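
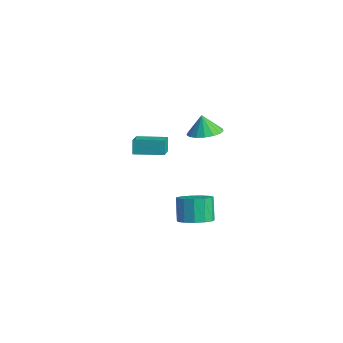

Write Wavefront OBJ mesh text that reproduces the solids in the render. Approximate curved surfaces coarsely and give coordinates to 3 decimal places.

v -1.564 -2.287 0.532
v -1.845 -2.094 1.31
v -2.381 -1.549 0.054
v -2.662 -1.357 0.833
v -0.558 -1.123 0.607
v -0.839 -0.931 1.386
v -1.375 -0.386 0.13
v -1.656 -0.193 0.908
v 0.529 -0.054 -3.963
v 1.353 -0.059 -3.553
v 0.754 0.289 -2.347
v -0.069 0.294 -2.757
v 1.28 0.423 -3.728
v 0.682 0.772 -2.523
v 0.969 0.754 -3.978
v 0.371 1.102 -2.773
v 0.518 0.828 -4.223
v -0.08 1.177 -3.018
v 0.071 0.622 -4.386
v -0.527 0.971 -3.18
v -0.231 0.201 -4.414
v -0.829 0.55 -3.208
v -0.291 -0.301 -4.298
v -0.889 0.048 -3.093
v -0.091 -0.724 -4.077
v -0.689 -0.375 -2.871
v 0.306 -0.935 -3.819
v -0.292 -0.586 -2.613
v 0.774 -0.867 -3.606
v 0.176 -0.518 -2.401
v 1.164 -0.54 -3.507
v 0.566 -0.191 -2.302
v 0.997 0.131 2.614
v 1.69 -0.363 2.838
v 0.683 0.149 3.626
v 1.832 0.032 2.875
v 1.782 0.449 2.853
v 1.553 0.794 2.776
v 1.197 0.987 2.661
v 0.794 0.984 2.536
v 0.439 0.786 2.429
v 0.211 0.437 2.364
v 0.163 0.019 2.357
v 0.307 -0.374 2.408
v 0.608 -0.651 2.506
v 0.999 -0.748 2.629
v 1.39 -0.645 2.749
f 2 4 1
f 5 2 1
f 1 4 3
f 3 5 1
f 2 8 4
f 6 2 5
f 6 8 2
f 4 8 3
f 7 5 3
f 3 8 7
f 7 6 5
f 8 6 7
f 10 9 13
f 10 13 11
f 11 13 14
f 11 14 12
f 13 9 15
f 13 15 14
f 14 15 16
f 14 16 12
f 15 9 17
f 15 17 16
f 16 17 18
f 16 18 12
f 17 9 19
f 17 19 18
f 18 19 20
f 18 20 12
f 19 9 21
f 19 21 20
f 20 21 22
f 20 22 12
f 21 9 23
f 21 23 22
f 22 23 24
f 22 24 12
f 23 9 25
f 23 25 24
f 24 25 26
f 24 26 12
f 25 9 27
f 25 27 26
f 26 27 28
f 26 28 12
f 27 9 29
f 27 29 28
f 28 29 30
f 28 30 12
f 29 9 31
f 29 31 30
f 30 31 32
f 30 32 12
f 31 9 10
f 31 10 32
f 32 10 11
f 32 11 12
f 34 33 36
f 34 36 35
f 36 33 37
f 36 37 35
f 37 33 38
f 37 38 35
f 38 33 39
f 38 39 35
f 39 33 40
f 39 40 35
f 40 33 41
f 40 41 35
f 41 33 42
f 41 42 35
f 42 33 43
f 42 43 35
f 43 33 44
f 43 44 35
f 44 33 45
f 44 45 35
f 45 33 46
f 45 46 35
f 46 33 47
f 46 47 35
f 47 33 34
f 47 34 35



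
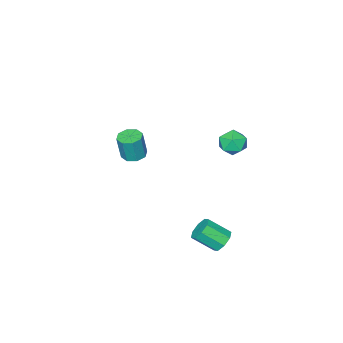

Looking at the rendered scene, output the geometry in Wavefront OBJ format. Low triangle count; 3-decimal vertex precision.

v 3.154 3.899 -3.706
v 3.626 3.77 -4.247
v 4.379 2.872 -3.375
v 3.906 3.001 -2.834
v 3.778 4.204 -3.93
v 4.53 3.306 -3.058
v 3.564 4.46 -3.482
v 4.316 3.562 -2.61
v 3.11 4.387 -3.165
v 3.862 3.489 -2.293
v 2.681 4.028 -3.165
v 3.434 3.13 -2.293
v 2.53 3.594 -3.482
v 3.282 2.696 -2.61
v 2.744 3.338 -3.93
v 3.496 2.44 -3.058
v 3.198 3.411 -4.247
v 3.95 2.513 -3.375
v 2.115 4.405 3.989
v 2.918 4.217 4.152
v 2.102 3.483 2.988
v 2.905 3.295 3.151
v 2.305 3.088 3.703
v 2.313 3.659 4.321
v 2.707 4.041 2.819
v 2.715 4.612 3.437
v 3.284 3.992 3.429
v 3.036 3.403 3.975
v 1.984 4.297 3.165
v 1.736 3.708 3.711
v 2.932 -3.166 -1.044
v 3.604 -2.963 -1.15
v 3.86 -3.01 0.378
v 3.188 -3.214 0.484
v 3.268 -2.542 -1.081
v 3.523 -2.589 0.447
v 2.735 -2.487 -0.99
v 2.99 -2.534 0.538
v 2.318 -2.83 -0.931
v 2.573 -2.877 0.597
v 2.26 -3.37 -0.938
v 2.516 -3.417 0.59
v 2.597 -3.791 -1.007
v 2.852 -3.838 0.521
v 3.13 -3.846 -1.098
v 3.385 -3.893 0.43
v 3.547 -3.503 -1.157
v 3.802 -3.55 0.371
f 2 1 5
f 2 5 3
f 3 5 6
f 3 6 4
f 5 1 7
f 5 7 6
f 6 7 8
f 6 8 4
f 7 1 9
f 7 9 8
f 8 9 10
f 8 10 4
f 9 1 11
f 9 11 10
f 10 11 12
f 10 12 4
f 11 1 13
f 11 13 12
f 12 13 14
f 12 14 4
f 13 1 15
f 13 15 14
f 14 15 16
f 14 16 4
f 15 1 17
f 15 17 16
f 16 17 18
f 16 18 4
f 17 1 2
f 17 2 18
f 18 2 3
f 18 3 4
f 19 30 24
f 19 24 20
f 19 20 26
f 19 26 29
f 19 29 30
f 20 24 28
f 24 30 23
f 30 29 21
f 29 26 25
f 26 20 27
f 22 28 23
f 22 23 21
f 22 21 25
f 22 25 27
f 22 27 28
f 23 28 24
f 21 23 30
f 25 21 29
f 27 25 26
f 28 27 20
f 32 31 35
f 32 35 33
f 33 35 36
f 33 36 34
f 35 31 37
f 35 37 36
f 36 37 38
f 36 38 34
f 37 31 39
f 37 39 38
f 38 39 40
f 38 40 34
f 39 31 41
f 39 41 40
f 40 41 42
f 40 42 34
f 41 31 43
f 41 43 42
f 42 43 44
f 42 44 34
f 43 31 45
f 43 45 44
f 44 45 46
f 44 46 34
f 45 31 47
f 45 47 46
f 46 47 48
f 46 48 34
f 47 31 32
f 47 32 48
f 48 32 33
f 48 33 34



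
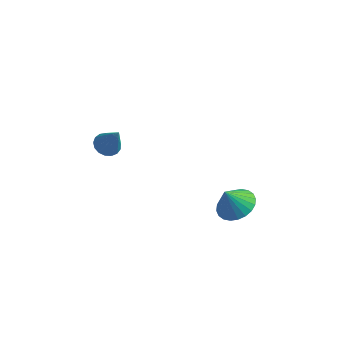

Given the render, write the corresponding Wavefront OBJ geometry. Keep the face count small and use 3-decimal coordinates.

v 2.212 -0.493 -2.246
v 2.903 -0.181 -1.885
v 1.828 -0.767 -1.274
v 2.708 0.083 -1.888
v 2.437 0.258 -1.946
v 2.132 0.319 -2.049
v 1.839 0.257 -2.182
v 1.603 0.08 -2.325
v 1.46 -0.184 -2.456
v 1.431 -0.495 -2.555
v 1.521 -0.806 -2.607
v 1.716 -1.069 -2.604
v 1.987 -1.245 -2.546
v 2.292 -1.306 -2.443
v 2.585 -1.244 -2.31
v 2.821 -1.067 -2.167
v 2.964 -0.803 -2.036
v 2.993 -0.492 -1.937
v -2.978 -0.953 0.118
v -2.563 -0.587 -0.021
v -2.362 -1.187 1.342
v -2.749 -0.431 0.103
v -2.988 -0.394 0.23
v -3.224 -0.485 0.332
v -3.404 -0.683 0.384
v -3.486 -0.943 0.376
v -3.452 -1.205 0.308
v -3.309 -1.41 0.197
v -3.091 -1.509 0.068
v -2.846 -1.481 -0.05
v -2.632 -1.332 -0.129
v -2.497 -1.096 -0.152
v -2.472 -0.828 -0.113
f 2 1 4
f 2 4 3
f 4 1 5
f 4 5 3
f 5 1 6
f 5 6 3
f 6 1 7
f 6 7 3
f 7 1 8
f 7 8 3
f 8 1 9
f 8 9 3
f 9 1 10
f 9 10 3
f 10 1 11
f 10 11 3
f 11 1 12
f 11 12 3
f 12 1 13
f 12 13 3
f 13 1 14
f 13 14 3
f 14 1 15
f 14 15 3
f 15 1 16
f 15 16 3
f 16 1 17
f 16 17 3
f 17 1 18
f 17 18 3
f 18 1 2
f 18 2 3
f 20 19 22
f 20 22 21
f 22 19 23
f 22 23 21
f 23 19 24
f 23 24 21
f 24 19 25
f 24 25 21
f 25 19 26
f 25 26 21
f 26 19 27
f 26 27 21
f 27 19 28
f 27 28 21
f 28 19 29
f 28 29 21
f 29 19 30
f 29 30 21
f 30 19 31
f 30 31 21
f 31 19 32
f 31 32 21
f 32 19 33
f 32 33 21
f 33 19 20
f 33 20 21



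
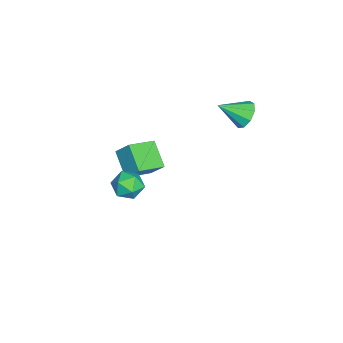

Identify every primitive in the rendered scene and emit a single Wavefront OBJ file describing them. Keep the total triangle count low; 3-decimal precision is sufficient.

v -3.656 -3.67 -2.645
v -3.334 -2.832 -1.61
v -2.383 -2.859 -3.698
v -2.061 -2.021 -2.662
v -2.399 -4.879 -2.058
v -2.077 -4.041 -1.022
v -1.126 -4.068 -3.11
v -0.804 -3.23 -2.075
v 3.458 -2.04 0.851
v 3.907 -2.565 0.159
v 2.993 -3.375 1.561
v 3.442 -3.9 0.869
v 3.97 -3.384 1.511
v 4.257 -2.559 1.072
v 2.643 -3.381 0.648
v 2.93 -2.556 0.209
v 3.403 -3.393 0.033
v 4.223 -3.395 0.566
v 2.677 -2.545 1.154
v 3.497 -2.547 1.687
v -3.974 2.198 0.979
v -3.05 2.276 0.695
v -3.546 0.702 1.961
v -3.144 2.617 1.256
v -3.627 2.762 1.687
v -4.272 2.644 1.787
v -4.778 2.316 1.508
v -4.907 1.933 0.982
v -4.6 1.674 0.454
v -4 1.66 0.172
v -3.387 1.898 0.267
f 2 4 1
f 5 2 1
f 1 4 3
f 3 5 1
f 2 8 4
f 6 2 5
f 6 8 2
f 4 8 3
f 7 5 3
f 3 8 7
f 7 6 5
f 8 6 7
f 9 20 14
f 9 14 10
f 9 10 16
f 9 16 19
f 9 19 20
f 10 14 18
f 14 20 13
f 20 19 11
f 19 16 15
f 16 10 17
f 12 18 13
f 12 13 11
f 12 11 15
f 12 15 17
f 12 17 18
f 13 18 14
f 11 13 20
f 15 11 19
f 17 15 16
f 18 17 10
f 22 21 24
f 22 24 23
f 24 21 25
f 24 25 23
f 25 21 26
f 25 26 23
f 26 21 27
f 26 27 23
f 27 21 28
f 27 28 23
f 28 21 29
f 28 29 23
f 29 21 30
f 29 30 23
f 30 21 31
f 30 31 23
f 31 21 22
f 31 22 23



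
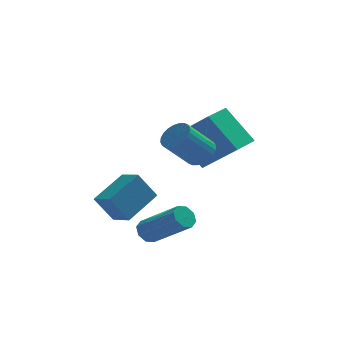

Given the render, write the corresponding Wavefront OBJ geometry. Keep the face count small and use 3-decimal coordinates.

v 0.673 4.142 0.218
v 1.987 3.247 1.576
v 1.494 5.337 0.211
v 2.809 4.443 1.568
v 1.771 3.377 -1.348
v 3.086 2.483 0.009
v 2.593 4.573 -1.356
v 3.907 3.678 0.002
v -0.619 0.279 -3.393
v -0.245 0.722 -3.421
v 1.132 -0.355 -2.136
v 0.759 -0.799 -2.107
v -0.53 0.761 -3.083
v 0.847 -0.316 -1.798
v -0.867 0.518 -2.926
v 0.51 -0.56 -1.641
v -1.058 0.134 -3.043
v 0.319 -0.943 -1.757
v -0.992 -0.165 -3.364
v 0.385 -1.242 -2.079
v -0.707 -0.204 -3.702
v 0.67 -1.281 -2.417
v -0.37 0.04 -3.859
v 1.007 -1.038 -2.574
v -0.179 0.423 -3.743
v 1.198 -0.654 -2.457
v -1.344 -0.084 -2.576
v -2.09 -0.141 -1.404
v -1.927 0.736 -2.908
v -2.673 0.679 -1.736
v -0.187 1.061 -1.784
v -0.933 1.004 -0.612
v -0.77 1.881 -2.116
v -1.516 1.824 -0.944
v 1.458 0.208 0.835
v 1.961 0.323 1.322
v 0.925 -0.192 2.513
v 0.422 -0.308 2.025
v 1.833 0.568 1.317
v 0.797 0.053 2.508
v 1.648 0.759 1.239
v 0.612 0.244 2.43
v 1.434 0.866 1.099
v 0.399 0.351 2.29
v 1.224 0.873 0.919
v 0.188 0.357 2.109
v 1.049 0.778 0.726
v 0.013 0.263 1.916
v 0.937 0.596 0.55
v -0.099 0.081 1.74
v 0.904 0.356 0.417
v -0.132 -0.159 1.607
v 0.955 0.092 0.347
v -0.081 -0.423 1.538
v 1.083 -0.153 0.352
v 0.047 -0.668 1.543
v 1.268 -0.344 0.43
v 0.232 -0.859 1.621
v 1.481 -0.451 0.57
v 0.446 -0.966 1.761
v 1.692 -0.457 0.751
v 0.656 -0.973 1.941
v 1.867 -0.363 0.944
v 0.831 -0.878 2.134
v 1.979 -0.181 1.12
v 0.943 -0.696 2.31
v 2.012 0.059 1.253
v 0.976 -0.456 2.443
f 2 4 1
f 5 2 1
f 1 4 3
f 3 5 1
f 2 8 4
f 6 2 5
f 6 8 2
f 4 8 3
f 7 5 3
f 3 8 7
f 7 6 5
f 8 6 7
f 10 9 13
f 10 13 11
f 11 13 14
f 11 14 12
f 13 9 15
f 13 15 14
f 14 15 16
f 14 16 12
f 15 9 17
f 15 17 16
f 16 17 18
f 16 18 12
f 17 9 19
f 17 19 18
f 18 19 20
f 18 20 12
f 19 9 21
f 19 21 20
f 20 21 22
f 20 22 12
f 21 9 23
f 21 23 22
f 22 23 24
f 22 24 12
f 23 9 25
f 23 25 24
f 24 25 26
f 24 26 12
f 25 9 10
f 25 10 26
f 26 10 11
f 26 11 12
f 28 30 27
f 31 28 27
f 27 30 29
f 29 31 27
f 28 34 30
f 32 28 31
f 32 34 28
f 30 34 29
f 33 31 29
f 29 34 33
f 33 32 31
f 34 32 33
f 36 35 39
f 36 39 37
f 37 39 40
f 37 40 38
f 39 35 41
f 39 41 40
f 40 41 42
f 40 42 38
f 41 35 43
f 41 43 42
f 42 43 44
f 42 44 38
f 43 35 45
f 43 45 44
f 44 45 46
f 44 46 38
f 45 35 47
f 45 47 46
f 46 47 48
f 46 48 38
f 47 35 49
f 47 49 48
f 48 49 50
f 48 50 38
f 49 35 51
f 49 51 50
f 50 51 52
f 50 52 38
f 51 35 53
f 51 53 52
f 52 53 54
f 52 54 38
f 53 35 55
f 53 55 54
f 54 55 56
f 54 56 38
f 55 35 57
f 55 57 56
f 56 57 58
f 56 58 38
f 57 35 59
f 57 59 58
f 58 59 60
f 58 60 38
f 59 35 61
f 59 61 60
f 60 61 62
f 60 62 38
f 61 35 63
f 61 63 62
f 62 63 64
f 62 64 38
f 63 35 65
f 63 65 64
f 64 65 66
f 64 66 38
f 65 35 67
f 65 67 66
f 66 67 68
f 66 68 38
f 67 35 36
f 67 36 68
f 68 36 37
f 68 37 38



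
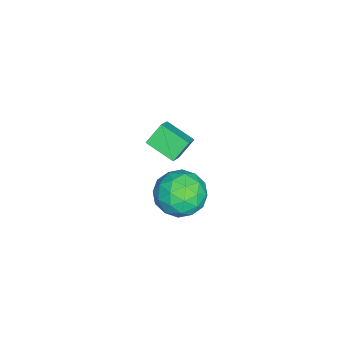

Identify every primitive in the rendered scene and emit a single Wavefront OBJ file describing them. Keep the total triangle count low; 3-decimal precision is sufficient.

v 2.288 3.802 0.309
v 2.659 4.401 -0.699
v 3.321 2.199 -0.261
v 3.692 2.798 -1.269
v 4.105 3.142 -0.163
v 3.466 4.133 0.19
v 2.514 2.467 -1.15
v 1.875 3.458 -0.797
v 2.799 3.576 -1.601
v 3.783 3.993 -0.991
v 2.197 2.607 0.031
v 3.181 3.024 0.641
v 2.383 4.242 -0.145
v 3.597 2.358 -0.815
v 3.84 2.56 -0.165
v 4.058 2.912 -0.758
v 2.857 4.085 0.378
v 3.076 4.436 -0.215
v 3.925 3.697 0.1
v 2.904 2.164 -0.745
v 3.123 2.515 -1.338
v 1.922 3.688 -0.202
v 2.14 4.04 -0.795
v 2.055 2.903 -1.06
v 2.683 4.109 -1.268
v 3.291 3.167 -1.603
v 2.598 2.973 -1.533
v 2.222 3.555 -1.325
v 3.261 4.354 -0.909
v 3.869 3.412 -1.244
v 4.111 3.614 -0.594
v 3.736 4.197 -0.387
v 3.344 3.869 -1.439
v 2.111 3.188 0.284
v 2.719 2.246 -0.051
v 2.244 2.403 -0.573
v 1.869 2.986 -0.366
v 2.689 3.433 0.643
v 3.297 2.491 0.308
v 3.758 3.045 0.365
v 3.382 3.627 0.573
v 2.636 2.731 0.479
v -3.196 1.276 -2.198
v -2.309 1.218 -1.533
v -2.692 2.658 -2.748
v -1.805 2.599 -2.083
v -2.575 0.701 -3.077
v -1.688 0.642 -2.412
v -2.071 2.082 -3.627
v -1.184 2.024 -2.962
f 1 38 17
f 38 12 41
f 17 41 6
f 38 41 17
f 1 17 13
f 17 6 18
f 13 18 2
f 17 18 13
f 1 13 22
f 13 2 23
f 22 23 8
f 13 23 22
f 1 22 34
f 22 8 37
f 34 37 11
f 22 37 34
f 1 34 38
f 34 11 42
f 38 42 12
f 34 42 38
f 2 18 29
f 18 6 32
f 29 32 10
f 18 32 29
f 6 41 19
f 41 12 40
f 19 40 5
f 41 40 19
f 12 42 39
f 42 11 35
f 39 35 3
f 42 35 39
f 11 37 36
f 37 8 24
f 36 24 7
f 37 24 36
f 8 23 28
f 23 2 25
f 28 25 9
f 23 25 28
f 4 30 16
f 30 10 31
f 16 31 5
f 30 31 16
f 4 16 14
f 16 5 15
f 14 15 3
f 16 15 14
f 4 14 21
f 14 3 20
f 21 20 7
f 14 20 21
f 4 21 26
f 21 7 27
f 26 27 9
f 21 27 26
f 4 26 30
f 26 9 33
f 30 33 10
f 26 33 30
f 5 31 19
f 31 10 32
f 19 32 6
f 31 32 19
f 3 15 39
f 15 5 40
f 39 40 12
f 15 40 39
f 7 20 36
f 20 3 35
f 36 35 11
f 20 35 36
f 9 27 28
f 27 7 24
f 28 24 8
f 27 24 28
f 10 33 29
f 33 9 25
f 29 25 2
f 33 25 29
f 44 46 43
f 47 44 43
f 43 46 45
f 45 47 43
f 44 50 46
f 48 44 47
f 48 50 44
f 46 50 45
f 49 47 45
f 45 50 49
f 49 48 47
f 50 48 49



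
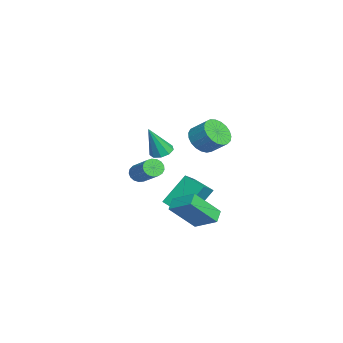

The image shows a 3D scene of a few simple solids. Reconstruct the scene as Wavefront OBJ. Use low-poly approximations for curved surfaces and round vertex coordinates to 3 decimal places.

v 1.658 3.623 -3.042
v 2.243 2.358 -1.567
v 2.308 4.749 -2.334
v 2.892 3.484 -0.859
v 2.348 3.476 -3.441
v 2.932 2.211 -1.966
v 2.997 4.602 -2.733
v 3.582 3.337 -1.258
v -3.033 3.506 0.274
v -2.228 3.516 -0.211
v -1.762 4.364 0.58
v -2.567 4.354 1.066
v -2.435 3.796 -0.39
v -1.968 4.644 0.401
v -2.745 4.026 -0.453
v -2.278 4.874 0.338
v -3.104 4.166 -0.391
v -2.638 5.014 0.4
v -3.452 4.192 -0.214
v -2.985 5.04 0.577
v -3.727 4.099 0.048
v -3.26 4.947 0.839
v -3.882 3.903 0.349
v -3.415 4.751 1.14
v -3.89 3.639 0.637
v -3.424 4.487 1.428
v -3.75 3.352 0.862
v -3.284 4.2 1.653
v -3.487 3.092 0.986
v -3.02 3.94 1.777
v -3.144 2.903 0.987
v -2.678 3.751 1.778
v -2.783 2.818 0.864
v -2.317 3.666 1.655
v -2.465 2.853 0.64
v -1.998 3.701 1.431
v -2.245 3 0.352
v -1.779 3.848 1.143
v -2.161 3.235 0.051
v -1.695 4.083 0.842
v -1.502 1.558 -3.628
v -2.163 2.697 -1.979
v -2.237 2.005 -4.231
v -2.897 3.144 -2.583
v -0.583 2.596 -3.977
v -1.243 3.735 -2.329
v -1.317 3.043 -4.581
v -1.978 4.182 -2.932
v -2.826 0.254 -2.191
v -2.599 0.503 -2.687
v -1.106 1.374 -1.566
v -1.334 1.126 -1.069
v -2.785 0.699 -2.591
v -1.293 1.571 -1.47
v -2.981 0.794 -2.403
v -1.489 1.665 -1.282
v -3.142 0.764 -2.167
v -1.649 1.635 -1.046
v -3.23 0.618 -1.936
v -1.737 1.489 -0.815
v -3.226 0.389 -1.763
v -1.733 1.26 -0.642
v -3.13 0.129 -1.689
v -1.637 1 -0.567
v -2.965 -0.103 -1.729
v -1.472 0.768 -0.608
v -2.768 -0.252 -1.875
v -1.275 0.619 -0.754
v -2.584 -0.286 -2.093
v -1.092 0.585 -0.972
v -2.456 -0.195 -2.334
v -0.964 0.676 -1.213
v -2.413 -0.002 -2.542
v -0.92 0.869 -1.421
v -2.464 0.25 -2.669
v -0.972 1.121 -1.548
v 3.392 1.914 2.243
v 3.878 2.313 2.268
v 3.808 1.306 3.897
v 3.525 2.502 2.426
v 3.109 2.415 2.499
v 2.826 2.094 2.452
v 2.807 1.688 2.307
v 3.063 1.388 2.133
v 3.472 1.334 2.01
v 3.844 1.551 1.996
v 4.005 1.938 2.098
f 2 4 1
f 5 2 1
f 1 4 3
f 3 5 1
f 2 8 4
f 6 2 5
f 6 8 2
f 4 8 3
f 7 5 3
f 3 8 7
f 7 6 5
f 8 6 7
f 10 9 13
f 10 13 11
f 11 13 14
f 11 14 12
f 13 9 15
f 13 15 14
f 14 15 16
f 14 16 12
f 15 9 17
f 15 17 16
f 16 17 18
f 16 18 12
f 17 9 19
f 17 19 18
f 18 19 20
f 18 20 12
f 19 9 21
f 19 21 20
f 20 21 22
f 20 22 12
f 21 9 23
f 21 23 22
f 22 23 24
f 22 24 12
f 23 9 25
f 23 25 24
f 24 25 26
f 24 26 12
f 25 9 27
f 25 27 26
f 26 27 28
f 26 28 12
f 27 9 29
f 27 29 28
f 28 29 30
f 28 30 12
f 29 9 31
f 29 31 30
f 30 31 32
f 30 32 12
f 31 9 33
f 31 33 32
f 32 33 34
f 32 34 12
f 33 9 35
f 33 35 34
f 34 35 36
f 34 36 12
f 35 9 37
f 35 37 36
f 36 37 38
f 36 38 12
f 37 9 39
f 37 39 38
f 38 39 40
f 38 40 12
f 39 9 10
f 39 10 40
f 40 10 11
f 40 11 12
f 42 44 41
f 45 42 41
f 41 44 43
f 43 45 41
f 42 48 44
f 46 42 45
f 46 48 42
f 44 48 43
f 47 45 43
f 43 48 47
f 47 46 45
f 48 46 47
f 50 49 53
f 50 53 51
f 51 53 54
f 51 54 52
f 53 49 55
f 53 55 54
f 54 55 56
f 54 56 52
f 55 49 57
f 55 57 56
f 56 57 58
f 56 58 52
f 57 49 59
f 57 59 58
f 58 59 60
f 58 60 52
f 59 49 61
f 59 61 60
f 60 61 62
f 60 62 52
f 61 49 63
f 61 63 62
f 62 63 64
f 62 64 52
f 63 49 65
f 63 65 64
f 64 65 66
f 64 66 52
f 65 49 67
f 65 67 66
f 66 67 68
f 66 68 52
f 67 49 69
f 67 69 68
f 68 69 70
f 68 70 52
f 69 49 71
f 69 71 70
f 70 71 72
f 70 72 52
f 71 49 73
f 71 73 72
f 72 73 74
f 72 74 52
f 73 49 75
f 73 75 74
f 74 75 76
f 74 76 52
f 75 49 50
f 75 50 76
f 76 50 51
f 76 51 52
f 78 77 80
f 78 80 79
f 80 77 81
f 80 81 79
f 81 77 82
f 81 82 79
f 82 77 83
f 82 83 79
f 83 77 84
f 83 84 79
f 84 77 85
f 84 85 79
f 85 77 86
f 85 86 79
f 86 77 87
f 86 87 79
f 87 77 78
f 87 78 79



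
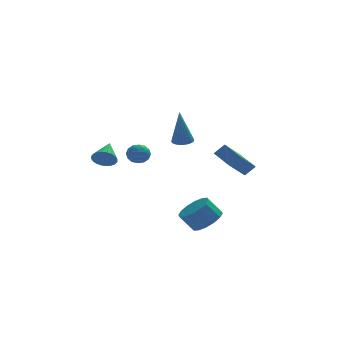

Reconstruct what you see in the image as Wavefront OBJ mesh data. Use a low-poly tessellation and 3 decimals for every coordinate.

v 1.089 1.259 -3.348
v 1.846 1.537 -2.808
v 1.128 1.638 -1.852
v 0.371 1.361 -2.392
v 1.657 1.962 -2.995
v 0.939 2.064 -2.04
v 1.316 2.2 -3.277
v 0.597 2.301 -2.321
v 0.914 2.185 -3.578
v 0.195 2.287 -2.622
v 0.559 1.923 -3.817
v -0.159 2.024 -2.861
v 0.346 1.482 -3.93
v -0.372 1.584 -2.974
v 0.332 0.982 -3.888
v -0.386 1.083 -2.932
v 0.521 0.556 -3.7
v -0.197 0.658 -2.745
v 0.863 0.319 -3.419
v 0.144 0.42 -2.463
v 1.265 0.333 -3.118
v 0.546 0.435 -2.162
v 1.619 0.596 -2.879
v 0.901 0.697 -1.923
v 1.832 1.036 -2.766
v 1.114 1.138 -1.81
v -0.221 1.181 2.398
v 0.183 0.766 2.376
v -0.439 0.859 4.482
v 0.31 0.949 2.418
v 0.356 1.167 2.456
v 0.314 1.387 2.486
v 0.191 1.577 2.502
v 0.005 1.705 2.503
v -0.216 1.755 2.487
v -0.437 1.716 2.458
v -0.625 1.597 2.42
v -0.752 1.414 2.378
v -0.798 1.196 2.34
v -0.756 0.975 2.31
v -0.633 0.786 2.294
v -0.446 0.658 2.293
v -0.226 0.608 2.309
v -0.005 0.647 2.338
v 3.295 2.675 -0.755
v 2.231 1.402 0.45
v 2.672 3.706 -0.215
v 1.608 2.433 0.989
v 3.872 2.727 -0.189
v 2.808 1.454 1.015
v 3.249 3.758 0.35
v 2.185 2.485 1.555
v -4.073 2.439 0.899
v -3.537 2.093 1.163
v -3.647 3.621 1.581
v -3.431 2.187 0.934
v -3.424 2.32 0.699
v -3.515 2.47 0.495
v -3.691 2.616 0.353
v -3.925 2.734 0.294
v -4.182 2.808 0.327
v -4.422 2.825 0.447
v -4.609 2.784 0.636
v -4.715 2.69 0.865
v -4.723 2.558 1.099
v -4.632 2.407 1.303
v -4.456 2.262 1.446
v -4.221 2.143 1.505
v -3.965 2.069 1.472
v -3.724 2.052 1.352
v -2.529 3.536 0.66
v -2.148 3.631 1.206
v -2.312 2.469 0.694
v -1.931 2.564 1.24
v -2.598 2.642 1.278
v -2.733 3.301 1.257
v -1.727 2.799 0.643
v -1.862 3.458 0.622
v -1.653 3.176 1.196
v -2.191 3.078 1.588
v -2.269 3.022 0.312
v -2.807 2.924 0.704
v -2.358 3.677 0.93
v -2.102 2.423 0.97
v -2.495 2.469 0.992
v -2.271 2.525 1.313
v -2.701 3.483 0.959
v -2.477 3.539 1.281
v -2.742 2.958 1.323
v -1.983 2.561 0.619
v -1.759 2.617 0.941
v -2.189 3.575 0.587
v -1.965 3.631 0.908
v -1.718 3.142 0.577
v -1.843 3.465 1.245
v -1.715 2.838 1.265
v -1.595 2.976 0.915
v -1.674 3.364 0.902
v -2.159 3.408 1.476
v -2.031 2.781 1.496
v -2.424 2.827 1.518
v -2.503 3.214 1.505
v -1.868 3.141 1.47
v -2.429 3.319 0.404
v -2.301 2.692 0.424
v -1.957 2.886 0.395
v -2.036 3.273 0.382
v -2.745 3.262 0.635
v -2.617 2.635 0.655
v -2.786 2.736 0.998
v -2.865 3.124 0.985
v -2.592 2.959 0.43
f 2 1 5
f 2 5 3
f 3 5 6
f 3 6 4
f 5 1 7
f 5 7 6
f 6 7 8
f 6 8 4
f 7 1 9
f 7 9 8
f 8 9 10
f 8 10 4
f 9 1 11
f 9 11 10
f 10 11 12
f 10 12 4
f 11 1 13
f 11 13 12
f 12 13 14
f 12 14 4
f 13 1 15
f 13 15 14
f 14 15 16
f 14 16 4
f 15 1 17
f 15 17 16
f 16 17 18
f 16 18 4
f 17 1 19
f 17 19 18
f 18 19 20
f 18 20 4
f 19 1 21
f 19 21 20
f 20 21 22
f 20 22 4
f 21 1 23
f 21 23 22
f 22 23 24
f 22 24 4
f 23 1 25
f 23 25 24
f 24 25 26
f 24 26 4
f 25 1 2
f 25 2 26
f 26 2 3
f 26 3 4
f 28 27 30
f 28 30 29
f 30 27 31
f 30 31 29
f 31 27 32
f 31 32 29
f 32 27 33
f 32 33 29
f 33 27 34
f 33 34 29
f 34 27 35
f 34 35 29
f 35 27 36
f 35 36 29
f 36 27 37
f 36 37 29
f 37 27 38
f 37 38 29
f 38 27 39
f 38 39 29
f 39 27 40
f 39 40 29
f 40 27 41
f 40 41 29
f 41 27 42
f 41 42 29
f 42 27 43
f 42 43 29
f 43 27 44
f 43 44 29
f 44 27 28
f 44 28 29
f 46 48 45
f 49 46 45
f 45 48 47
f 47 49 45
f 46 52 48
f 50 46 49
f 50 52 46
f 48 52 47
f 51 49 47
f 47 52 51
f 51 50 49
f 52 50 51
f 54 53 56
f 54 56 55
f 56 53 57
f 56 57 55
f 57 53 58
f 57 58 55
f 58 53 59
f 58 59 55
f 59 53 60
f 59 60 55
f 60 53 61
f 60 61 55
f 61 53 62
f 61 62 55
f 62 53 63
f 62 63 55
f 63 53 64
f 63 64 55
f 64 53 65
f 64 65 55
f 65 53 66
f 65 66 55
f 66 53 67
f 66 67 55
f 67 53 68
f 67 68 55
f 68 53 69
f 68 69 55
f 69 53 70
f 69 70 55
f 70 53 54
f 70 54 55
f 71 108 87
f 108 82 111
f 87 111 76
f 108 111 87
f 71 87 83
f 87 76 88
f 83 88 72
f 87 88 83
f 71 83 92
f 83 72 93
f 92 93 78
f 83 93 92
f 71 92 104
f 92 78 107
f 104 107 81
f 92 107 104
f 71 104 108
f 104 81 112
f 108 112 82
f 104 112 108
f 72 88 99
f 88 76 102
f 99 102 80
f 88 102 99
f 76 111 89
f 111 82 110
f 89 110 75
f 111 110 89
f 82 112 109
f 112 81 105
f 109 105 73
f 112 105 109
f 81 107 106
f 107 78 94
f 106 94 77
f 107 94 106
f 78 93 98
f 93 72 95
f 98 95 79
f 93 95 98
f 74 100 86
f 100 80 101
f 86 101 75
f 100 101 86
f 74 86 84
f 86 75 85
f 84 85 73
f 86 85 84
f 74 84 91
f 84 73 90
f 91 90 77
f 84 90 91
f 74 91 96
f 91 77 97
f 96 97 79
f 91 97 96
f 74 96 100
f 96 79 103
f 100 103 80
f 96 103 100
f 75 101 89
f 101 80 102
f 89 102 76
f 101 102 89
f 73 85 109
f 85 75 110
f 109 110 82
f 85 110 109
f 77 90 106
f 90 73 105
f 106 105 81
f 90 105 106
f 79 97 98
f 97 77 94
f 98 94 78
f 97 94 98
f 80 103 99
f 103 79 95
f 99 95 72
f 103 95 99



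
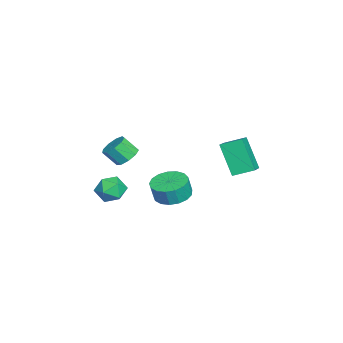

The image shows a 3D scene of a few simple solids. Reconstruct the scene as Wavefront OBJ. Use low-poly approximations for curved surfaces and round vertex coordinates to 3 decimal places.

v 2.761 2.703 3.415
v 3.927 2.575 3.927
v 2.685 3.881 3.882
v 3.852 3.753 4.393
v 3.628 3.467 1.627
v 4.795 3.339 2.138
v 3.553 4.645 2.093
v 4.719 4.517 2.605
v 3.893 0.128 -0.069
v 4.421 -0.757 -0.316
v 4.595 -0.954 0.762
v 4.067 -0.068 1.009
v 4.781 -0.399 -0.309
v 4.955 -0.596 0.77
v 4.937 0.08 -0.247
v 5.111 -0.117 0.832
v 4.854 0.569 -0.144
v 5.028 0.373 0.934
v 4.551 0.958 -0.024
v 4.725 0.761 1.054
v 4.097 1.157 0.085
v 4.271 0.96 1.164
v 3.597 1.12 0.16
v 3.771 0.923 1.238
v 3.164 0.856 0.181
v 3.338 0.659 1.26
v 2.898 0.425 0.146
v 3.072 0.228 1.224
v 2.86 -0.074 0.061
v 3.035 -0.27 1.139
v 3.059 -0.526 -0.054
v 3.233 -0.723 1.024
v 3.449 -0.829 -0.172
v 3.623 -1.025 0.906
v 3.94 -0.912 -0.267
v 4.115 -1.109 0.812
v 1.992 -3.113 -0.816
v 2.759 -2.923 -1.374
v 2.921 -3.837 0.214
v 3.688 -3.647 -0.344
v 3.235 -2.927 0.117
v 2.66 -2.48 -0.521
v 3.02 -4.28 -0.639
v 2.445 -3.833 -1.277
v 3.394 -3.644 -1.265
v 3.527 -2.808 -0.798
v 2.153 -3.952 -0.362
v 2.286 -3.116 0.105
v 1.658 -2.618 1.322
v 2.09 -2.115 1.77
v 2.074 -2.899 2.665
v 1.642 -3.402 2.218
v 1.556 -2.02 1.844
v 1.541 -2.804 2.739
v 1.07 -2.205 1.674
v 1.054 -2.989 2.569
v 0.859 -2.583 1.339
v 0.843 -3.367 2.235
v 1.021 -2.977 0.997
v 1.006 -3.761 1.892
v 1.482 -3.204 0.807
v 1.467 -3.988 1.702
v 2.025 -3.156 0.858
v 2.009 -3.94 1.753
v 2.396 -2.856 1.126
v 2.38 -3.64 2.021
v 2.421 -2.445 1.487
v 2.406 -3.229 2.382
f 2 4 1
f 5 2 1
f 1 4 3
f 3 5 1
f 2 8 4
f 6 2 5
f 6 8 2
f 4 8 3
f 7 5 3
f 3 8 7
f 7 6 5
f 8 6 7
f 10 9 13
f 10 13 11
f 11 13 14
f 11 14 12
f 13 9 15
f 13 15 14
f 14 15 16
f 14 16 12
f 15 9 17
f 15 17 16
f 16 17 18
f 16 18 12
f 17 9 19
f 17 19 18
f 18 19 20
f 18 20 12
f 19 9 21
f 19 21 20
f 20 21 22
f 20 22 12
f 21 9 23
f 21 23 22
f 22 23 24
f 22 24 12
f 23 9 25
f 23 25 24
f 24 25 26
f 24 26 12
f 25 9 27
f 25 27 26
f 26 27 28
f 26 28 12
f 27 9 29
f 27 29 28
f 28 29 30
f 28 30 12
f 29 9 31
f 29 31 30
f 30 31 32
f 30 32 12
f 31 9 33
f 31 33 32
f 32 33 34
f 32 34 12
f 33 9 35
f 33 35 34
f 34 35 36
f 34 36 12
f 35 9 10
f 35 10 36
f 36 10 11
f 36 11 12
f 37 48 42
f 37 42 38
f 37 38 44
f 37 44 47
f 37 47 48
f 38 42 46
f 42 48 41
f 48 47 39
f 47 44 43
f 44 38 45
f 40 46 41
f 40 41 39
f 40 39 43
f 40 43 45
f 40 45 46
f 41 46 42
f 39 41 48
f 43 39 47
f 45 43 44
f 46 45 38
f 50 49 53
f 50 53 51
f 51 53 54
f 51 54 52
f 53 49 55
f 53 55 54
f 54 55 56
f 54 56 52
f 55 49 57
f 55 57 56
f 56 57 58
f 56 58 52
f 57 49 59
f 57 59 58
f 58 59 60
f 58 60 52
f 59 49 61
f 59 61 60
f 60 61 62
f 60 62 52
f 61 49 63
f 61 63 62
f 62 63 64
f 62 64 52
f 63 49 65
f 63 65 64
f 64 65 66
f 64 66 52
f 65 49 67
f 65 67 66
f 66 67 68
f 66 68 52
f 67 49 50
f 67 50 68
f 68 50 51
f 68 51 52



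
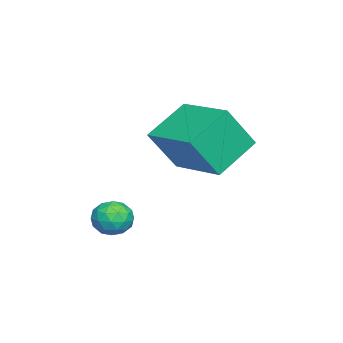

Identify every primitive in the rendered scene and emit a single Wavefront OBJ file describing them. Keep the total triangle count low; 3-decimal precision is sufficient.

v -4.223 -1.8 -1.936
v -5.475 -1.008 -1.022
v -2.953 -0.159 -1.619
v -4.204 0.633 -0.705
v -3.636 -2.533 -0.495
v -4.887 -1.741 0.419
v -2.365 -0.892 -0.178
v -3.617 -0.1 0.736
v -2.678 -2.746 -3.916
v -2.049 -3.01 -3.789
v -3.151 -3.63 -3.411
v -2.522 -3.894 -3.284
v -2.731 -3.321 -2.953
v -2.439 -2.775 -3.265
v -2.761 -3.865 -3.935
v -2.469 -3.319 -4.247
v -2.1 -3.702 -3.801
v -2.082 -3.365 -3.194
v -3.118 -3.275 -4.006
v -3.1 -2.938 -3.399
v -2.322 -2.8 -3.897
v -2.878 -3.84 -3.303
v -3.001 -3.503 -3.109
v -2.631 -3.658 -3.034
v -2.551 -2.662 -3.589
v -2.181 -2.817 -3.514
v -2.582 -3 -3.023
v -3.019 -3.823 -3.686
v -2.649 -3.978 -3.611
v -2.569 -2.982 -4.166
v -2.199 -3.137 -4.091
v -2.618 -3.64 -4.177
v -1.982 -3.362 -3.829
v -2.26 -3.882 -3.532
v -2.401 -3.865 -3.915
v -2.229 -3.544 -4.098
v -1.971 -3.164 -3.472
v -2.249 -3.684 -3.176
v -2.372 -3.347 -2.981
v -2.201 -3.026 -3.164
v -2.002 -3.571 -3.479
v -2.951 -2.956 -4.024
v -3.229 -3.476 -3.728
v -2.999 -3.614 -4.036
v -2.828 -3.293 -4.219
v -2.94 -2.758 -3.668
v -3.218 -3.278 -3.371
v -2.971 -3.096 -3.102
v -2.799 -2.775 -3.285
v -3.198 -3.069 -3.721
f 2 4 1
f 5 2 1
f 1 4 3
f 3 5 1
f 2 8 4
f 6 2 5
f 6 8 2
f 4 8 3
f 7 5 3
f 3 8 7
f 7 6 5
f 8 6 7
f 9 46 25
f 46 20 49
f 25 49 14
f 46 49 25
f 9 25 21
f 25 14 26
f 21 26 10
f 25 26 21
f 9 21 30
f 21 10 31
f 30 31 16
f 21 31 30
f 9 30 42
f 30 16 45
f 42 45 19
f 30 45 42
f 9 42 46
f 42 19 50
f 46 50 20
f 42 50 46
f 10 26 37
f 26 14 40
f 37 40 18
f 26 40 37
f 14 49 27
f 49 20 48
f 27 48 13
f 49 48 27
f 20 50 47
f 50 19 43
f 47 43 11
f 50 43 47
f 19 45 44
f 45 16 32
f 44 32 15
f 45 32 44
f 16 31 36
f 31 10 33
f 36 33 17
f 31 33 36
f 12 38 24
f 38 18 39
f 24 39 13
f 38 39 24
f 12 24 22
f 24 13 23
f 22 23 11
f 24 23 22
f 12 22 29
f 22 11 28
f 29 28 15
f 22 28 29
f 12 29 34
f 29 15 35
f 34 35 17
f 29 35 34
f 12 34 38
f 34 17 41
f 38 41 18
f 34 41 38
f 13 39 27
f 39 18 40
f 27 40 14
f 39 40 27
f 11 23 47
f 23 13 48
f 47 48 20
f 23 48 47
f 15 28 44
f 28 11 43
f 44 43 19
f 28 43 44
f 17 35 36
f 35 15 32
f 36 32 16
f 35 32 36
f 18 41 37
f 41 17 33
f 37 33 10
f 41 33 37



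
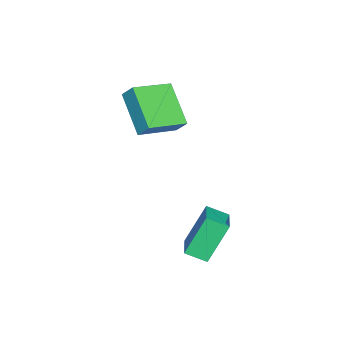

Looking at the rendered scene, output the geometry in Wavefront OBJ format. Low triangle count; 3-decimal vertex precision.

v -5.176 -3.322 0.84
v -5.04 -2.83 1.532
v -3.538 -2.337 -0.186
v -3.401 -1.845 0.506
v -3.879 -4.715 1.574
v -3.742 -4.223 2.266
v -2.24 -3.73 0.548
v -2.104 -3.238 1.24
v -0.955 -0.614 -2.572
v 0.192 -0.429 -2.111
v -0.942 0.359 -2.993
v 0.205 0.544 -2.532
v -0.125 -1.384 -4.328
v 1.022 -1.199 -3.867
v -0.112 -0.411 -4.749
v 1.035 -0.226 -4.288
f 2 4 1
f 5 2 1
f 1 4 3
f 3 5 1
f 2 8 4
f 6 2 5
f 6 8 2
f 4 8 3
f 7 5 3
f 3 8 7
f 7 6 5
f 8 6 7
f 10 12 9
f 13 10 9
f 9 12 11
f 11 13 9
f 10 16 12
f 14 10 13
f 14 16 10
f 12 16 11
f 15 13 11
f 11 16 15
f 15 14 13
f 16 14 15



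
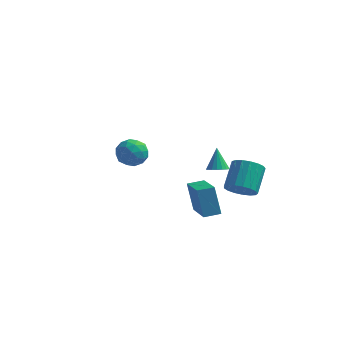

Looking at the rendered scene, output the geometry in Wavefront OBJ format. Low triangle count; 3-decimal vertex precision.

v 2.517 0.15 1.181
v 2.845 0.559 1.054
v 2.283 0.67 2.259
v 2.632 0.634 0.972
v 2.397 0.614 0.931
v 2.184 0.501 0.94
v 2.038 0.319 0.996
v 1.987 0.103 1.089
v 2.04 -0.103 1.2
v 2.188 -0.259 1.307
v 2.401 -0.334 1.389
v 2.637 -0.314 1.43
v 2.849 -0.201 1.422
v 2.995 -0.019 1.365
v 3.047 0.197 1.273
v 2.993 0.403 1.162
v 1.598 -0.526 -1.313
v 1.15 -0.177 0.118
v 2.267 -0.062 -1.217
v 1.819 0.287 0.215
v 2.681 -2.247 -0.555
v 2.233 -1.898 0.877
v 3.35 -1.783 -0.458
v 2.902 -1.434 0.973
v 3.33 1.059 -0.578
v 3.955 1.4 -0.964
v 3.936 2.583 0.053
v 3.31 2.241 0.438
v 3.644 1.548 -1.142
v 3.625 2.731 -0.125
v 3.261 1.584 -1.191
v 3.242 2.767 -0.174
v 2.894 1.5 -1.1
v 2.875 2.682 -0.083
v 2.626 1.314 -0.889
v 2.607 2.497 0.128
v 2.52 1.07 -0.607
v 2.501 2.253 0.41
v 2.599 0.823 -0.319
v 2.58 2.006 0.698
v 2.846 0.631 -0.09
v 2.827 1.813 0.927
v 3.203 0.536 0.027
v 3.184 1.719 1.044
v 3.589 0.561 0.005
v 3.57 1.744 1.022
v 3.916 0.7 -0.15
v 3.897 1.883 0.867
v 4.109 0.921 -0.404
v 4.089 2.104 0.613
v 4.122 1.174 -0.698
v 4.103 2.357 0.319
v -2.76 3.668 -1.085
v -2.081 3.328 -0.677
v -3.619 3.012 -0.203
v -2.94 2.672 0.205
v -3.097 3.518 0.26
v -2.566 3.923 -0.285
v -3.134 2.417 -0.595
v -2.603 2.822 -1.14
v -2.312 2.555 -0.374
v -2.289 3.235 0.154
v -3.411 3.105 -1.034
v -3.388 3.785 -0.506
v -2.345 3.556 -0.959
v -3.355 2.784 0.079
v -3.447 3.282 0.111
v -3.048 3.082 0.351
v -2.63 3.906 -0.728
v -2.231 3.706 -0.488
v -2.828 3.817 0.063
v -3.469 2.634 -0.392
v -3.07 2.434 -0.152
v -2.652 3.258 -1.231
v -2.253 3.058 -0.991
v -2.872 2.523 -0.943
v -2.082 2.901 -0.541
v -2.586 2.516 -0.022
v -2.701 2.365 -0.492
v -2.389 2.604 -0.813
v -2.068 3.301 -0.23
v -2.573 2.916 0.289
v -2.665 3.413 0.321
v -2.353 3.651 0
v -2.204 2.847 -0.052
v -3.127 3.424 -1.169
v -3.632 3.039 -0.65
v -3.347 2.689 -0.88
v -3.035 2.927 -1.201
v -3.114 3.824 -0.858
v -3.618 3.439 -0.339
v -3.311 3.736 -0.067
v -2.999 3.975 -0.388
v -3.496 3.493 -0.828
f 2 1 4
f 2 4 3
f 4 1 5
f 4 5 3
f 5 1 6
f 5 6 3
f 6 1 7
f 6 7 3
f 7 1 8
f 7 8 3
f 8 1 9
f 8 9 3
f 9 1 10
f 9 10 3
f 10 1 11
f 10 11 3
f 11 1 12
f 11 12 3
f 12 1 13
f 12 13 3
f 13 1 14
f 13 14 3
f 14 1 15
f 14 15 3
f 15 1 16
f 15 16 3
f 16 1 2
f 16 2 3
f 18 20 17
f 21 18 17
f 17 20 19
f 19 21 17
f 18 24 20
f 22 18 21
f 22 24 18
f 20 24 19
f 23 21 19
f 19 24 23
f 23 22 21
f 24 22 23
f 26 25 29
f 26 29 27
f 27 29 30
f 27 30 28
f 29 25 31
f 29 31 30
f 30 31 32
f 30 32 28
f 31 25 33
f 31 33 32
f 32 33 34
f 32 34 28
f 33 25 35
f 33 35 34
f 34 35 36
f 34 36 28
f 35 25 37
f 35 37 36
f 36 37 38
f 36 38 28
f 37 25 39
f 37 39 38
f 38 39 40
f 38 40 28
f 39 25 41
f 39 41 40
f 40 41 42
f 40 42 28
f 41 25 43
f 41 43 42
f 42 43 44
f 42 44 28
f 43 25 45
f 43 45 44
f 44 45 46
f 44 46 28
f 45 25 47
f 45 47 46
f 46 47 48
f 46 48 28
f 47 25 49
f 47 49 48
f 48 49 50
f 48 50 28
f 49 25 51
f 49 51 50
f 50 51 52
f 50 52 28
f 51 25 26
f 51 26 52
f 52 26 27
f 52 27 28
f 53 90 69
f 90 64 93
f 69 93 58
f 90 93 69
f 53 69 65
f 69 58 70
f 65 70 54
f 69 70 65
f 53 65 74
f 65 54 75
f 74 75 60
f 65 75 74
f 53 74 86
f 74 60 89
f 86 89 63
f 74 89 86
f 53 86 90
f 86 63 94
f 90 94 64
f 86 94 90
f 54 70 81
f 70 58 84
f 81 84 62
f 70 84 81
f 58 93 71
f 93 64 92
f 71 92 57
f 93 92 71
f 64 94 91
f 94 63 87
f 91 87 55
f 94 87 91
f 63 89 88
f 89 60 76
f 88 76 59
f 89 76 88
f 60 75 80
f 75 54 77
f 80 77 61
f 75 77 80
f 56 82 68
f 82 62 83
f 68 83 57
f 82 83 68
f 56 68 66
f 68 57 67
f 66 67 55
f 68 67 66
f 56 66 73
f 66 55 72
f 73 72 59
f 66 72 73
f 56 73 78
f 73 59 79
f 78 79 61
f 73 79 78
f 56 78 82
f 78 61 85
f 82 85 62
f 78 85 82
f 57 83 71
f 83 62 84
f 71 84 58
f 83 84 71
f 55 67 91
f 67 57 92
f 91 92 64
f 67 92 91
f 59 72 88
f 72 55 87
f 88 87 63
f 72 87 88
f 61 79 80
f 79 59 76
f 80 76 60
f 79 76 80
f 62 85 81
f 85 61 77
f 81 77 54
f 85 77 81



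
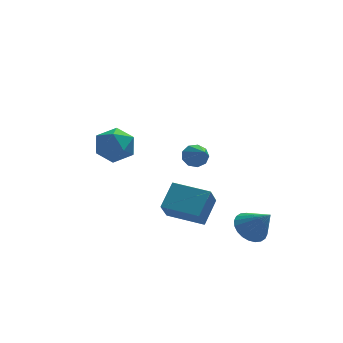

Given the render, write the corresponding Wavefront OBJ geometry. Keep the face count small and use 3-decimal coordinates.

v -0.747 -0.195 -4.338
v -1.16 -1.014 -3.152
v -0.013 0.843 -3.366
v -0.426 0.024 -2.179
v 0.926 -1.244 -4.481
v 0.513 -2.063 -3.294
v 1.66 -0.206 -3.508
v 1.247 -1.025 -2.322
v 2.765 -3.196 -3.561
v 3.387 -3.575 -4.154
v 3.535 -3.904 -2.299
v 3.55 -3.256 -4.074
v 3.593 -2.928 -3.916
v 3.509 -2.64 -3.704
v 3.313 -2.437 -3.47
v 3.033 -2.35 -3.25
v 2.712 -2.391 -3.077
v 2.399 -2.555 -2.978
v 2.142 -2.816 -2.968
v 1.979 -3.135 -3.048
v 1.937 -3.464 -3.206
v 2.02 -3.751 -3.418
v 2.216 -3.954 -3.652
v 2.496 -4.041 -3.872
v 2.817 -4 -4.045
v 3.13 -3.836 -4.144
v -3.754 -1.555 2.062
v -3.293 -1.849 2.973
v -3.647 -3.171 1.487
v -3.186 -3.465 2.398
v -4.209 -3.18 2.388
v -4.275 -2.182 2.744
v -2.665 -2.838 1.716
v -2.731 -1.84 2.072
v -2.62 -2.642 2.759
v -3.574 -2.853 3.174
v -3.366 -2.167 1.286
v -4.32 -2.378 1.701
v 1.056 2.27 -1.803
v 1.635 2.544 -1.52
v 1.244 0.59 -0.557
v 1.25 2.685 -1.273
v 0.774 2.631 -1.273
v 0.43 2.409 -1.521
v 0.379 2.122 -1.901
v 0.645 1.904 -2.235
v 1.103 1.858 -2.366
v 1.539 2.005 -2.234
v 1.749 2.276 -1.9
f 2 4 1
f 5 2 1
f 1 4 3
f 3 5 1
f 2 8 4
f 6 2 5
f 6 8 2
f 4 8 3
f 7 5 3
f 3 8 7
f 7 6 5
f 8 6 7
f 10 9 12
f 10 12 11
f 12 9 13
f 12 13 11
f 13 9 14
f 13 14 11
f 14 9 15
f 14 15 11
f 15 9 16
f 15 16 11
f 16 9 17
f 16 17 11
f 17 9 18
f 17 18 11
f 18 9 19
f 18 19 11
f 19 9 20
f 19 20 11
f 20 9 21
f 20 21 11
f 21 9 22
f 21 22 11
f 22 9 23
f 22 23 11
f 23 9 24
f 23 24 11
f 24 9 25
f 24 25 11
f 25 9 26
f 25 26 11
f 26 9 10
f 26 10 11
f 27 38 32
f 27 32 28
f 27 28 34
f 27 34 37
f 27 37 38
f 28 32 36
f 32 38 31
f 38 37 29
f 37 34 33
f 34 28 35
f 30 36 31
f 30 31 29
f 30 29 33
f 30 33 35
f 30 35 36
f 31 36 32
f 29 31 38
f 33 29 37
f 35 33 34
f 36 35 28
f 40 39 42
f 40 42 41
f 42 39 43
f 42 43 41
f 43 39 44
f 43 44 41
f 44 39 45
f 44 45 41
f 45 39 46
f 45 46 41
f 46 39 47
f 46 47 41
f 47 39 48
f 47 48 41
f 48 39 49
f 48 49 41
f 49 39 40
f 49 40 41



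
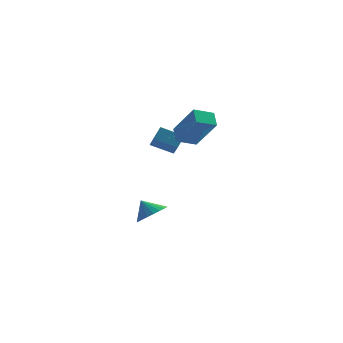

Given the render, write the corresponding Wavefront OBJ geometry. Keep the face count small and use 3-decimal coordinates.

v 2.546 -2.12 2.251
v 1.361 -1.916 2.77
v 2.37 -1.014 1.412
v 1.184 -0.809 1.931
v 2.896 -1.611 2.849
v 1.71 -1.406 3.368
v 2.719 -0.504 2.01
v 1.534 -0.3 2.529
v 1.298 -1.094 -2.802
v 1.911 -1.448 -2.215
v 0.722 -0.726 -1.978
v 2.051 -1.097 -2.274
v 2.061 -0.746 -2.425
v 1.939 -0.454 -2.641
v 1.705 -0.274 -2.884
v 1.402 -0.235 -3.114
v 1.08 -0.345 -3.289
v 0.796 -0.584 -3.38
v 0.599 -0.912 -3.372
v 0.522 -1.271 -3.264
v 0.58 -1.6 -3.077
v 0.761 -1.841 -2.842
v 1.036 -1.953 -2.6
v 1.356 -1.917 -2.393
v 1.665 -1.738 -2.257
v 3.424 -3.182 4.382
v 3.313 -2.369 4.899
v 2.461 -2.27 2.741
v 2.35 -1.457 3.258
v 4.43 -2.803 4.002
v 4.319 -1.99 4.519
v 3.467 -1.891 2.361
v 3.356 -1.078 2.878
f 2 4 1
f 5 2 1
f 1 4 3
f 3 5 1
f 2 8 4
f 6 2 5
f 6 8 2
f 4 8 3
f 7 5 3
f 3 8 7
f 7 6 5
f 8 6 7
f 10 9 12
f 10 12 11
f 12 9 13
f 12 13 11
f 13 9 14
f 13 14 11
f 14 9 15
f 14 15 11
f 15 9 16
f 15 16 11
f 16 9 17
f 16 17 11
f 17 9 18
f 17 18 11
f 18 9 19
f 18 19 11
f 19 9 20
f 19 20 11
f 20 9 21
f 20 21 11
f 21 9 22
f 21 22 11
f 22 9 23
f 22 23 11
f 23 9 24
f 23 24 11
f 24 9 25
f 24 25 11
f 25 9 10
f 25 10 11
f 27 29 26
f 30 27 26
f 26 29 28
f 28 30 26
f 27 33 29
f 31 27 30
f 31 33 27
f 29 33 28
f 32 30 28
f 28 33 32
f 32 31 30
f 33 31 32



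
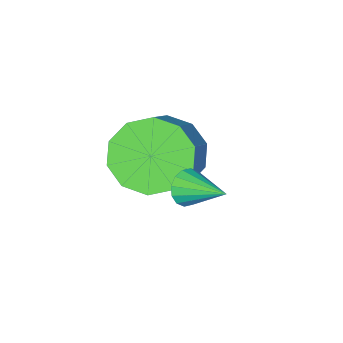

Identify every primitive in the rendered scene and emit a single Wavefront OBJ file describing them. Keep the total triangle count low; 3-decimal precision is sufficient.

v -2.508 0.119 2.601
v -2.001 0.599 1.764
v -0.985 1.301 2.781
v -1.492 0.821 3.619
v -2.493 1.009 1.972
v -1.477 1.711 2.99
v -2.991 1.079 2.421
v -1.975 1.781 3.438
v -3.304 0.783 2.938
v -2.288 1.485 3.956
v -3.313 0.233 3.327
v -2.297 0.935 4.344
v -3.015 -0.361 3.439
v -1.999 0.341 4.456
v -2.523 -0.771 3.23
v -1.507 -0.069 4.248
v -2.025 -0.841 2.782
v -1.009 -0.139 3.799
v -1.712 -0.545 2.264
v -0.696 0.157 3.282
v -1.703 0.005 1.876
v -0.687 0.707 2.893
v -1.645 1.956 3.147
v -1.358 2.169 2.756
v -1.795 3.124 3.673
v -1.617 2.176 2.666
v -1.883 2.124 2.705
v -2.086 2.028 2.862
v -2.171 1.911 3.096
v -2.114 1.807 3.343
v -1.932 1.743 3.538
v -1.673 1.736 3.628
v -1.407 1.787 3.589
v -1.204 1.884 3.432
v -1.119 2 3.198
v -1.176 2.105 2.951
f 2 1 5
f 2 5 3
f 3 5 6
f 3 6 4
f 5 1 7
f 5 7 6
f 6 7 8
f 6 8 4
f 7 1 9
f 7 9 8
f 8 9 10
f 8 10 4
f 9 1 11
f 9 11 10
f 10 11 12
f 10 12 4
f 11 1 13
f 11 13 12
f 12 13 14
f 12 14 4
f 13 1 15
f 13 15 14
f 14 15 16
f 14 16 4
f 15 1 17
f 15 17 16
f 16 17 18
f 16 18 4
f 17 1 19
f 17 19 18
f 18 19 20
f 18 20 4
f 19 1 21
f 19 21 20
f 20 21 22
f 20 22 4
f 21 1 2
f 21 2 22
f 22 2 3
f 22 3 4
f 24 23 26
f 24 26 25
f 26 23 27
f 26 27 25
f 27 23 28
f 27 28 25
f 28 23 29
f 28 29 25
f 29 23 30
f 29 30 25
f 30 23 31
f 30 31 25
f 31 23 32
f 31 32 25
f 32 23 33
f 32 33 25
f 33 23 34
f 33 34 25
f 34 23 35
f 34 35 25
f 35 23 36
f 35 36 25
f 36 23 24
f 36 24 25



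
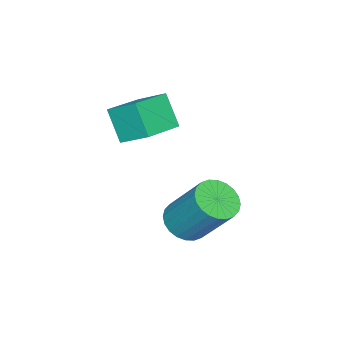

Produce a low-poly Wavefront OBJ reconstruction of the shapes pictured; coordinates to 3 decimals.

v 2.206 0.746 -1.206
v 1.794 0.021 -0.044
v 2.267 1.855 -0.492
v 1.855 1.13 0.67
v 3.765 0.43 -0.85
v 3.353 -0.295 0.312
v 3.826 1.539 -0.136
v 3.414 0.814 1.026
v 3.696 2.856 -4.039
v 4.54 2.691 -4.018
v 4.747 3.979 -2.259
v 3.904 4.144 -2.281
v 4.532 2.962 -4.215
v 4.739 4.25 -2.457
v 4.396 3.217 -4.386
v 4.603 4.505 -2.628
v 4.153 3.417 -4.504
v 4.36 4.705 -2.746
v 3.842 3.531 -4.551
v 4.049 4.82 -2.793
v 3.508 3.543 -4.521
v 3.715 4.832 -2.762
v 3.202 3.45 -4.417
v 3.409 4.739 -2.658
v 2.972 3.267 -4.255
v 3.179 4.555 -2.496
v 2.853 3.021 -4.061
v 3.06 4.309 -2.302
v 2.861 2.75 -3.863
v 3.068 4.038 -2.105
v 2.997 2.495 -3.692
v 3.204 3.783 -1.934
v 3.24 2.295 -3.574
v 3.447 3.583 -1.816
v 3.551 2.18 -3.527
v 3.758 3.469 -1.769
v 3.885 2.168 -3.558
v 4.092 3.457 -1.799
v 4.191 2.261 -3.662
v 4.398 3.55 -1.903
v 4.421 2.445 -3.824
v 4.628 3.733 -2.065
f 2 4 1
f 5 2 1
f 1 4 3
f 3 5 1
f 2 8 4
f 6 2 5
f 6 8 2
f 4 8 3
f 7 5 3
f 3 8 7
f 7 6 5
f 8 6 7
f 10 9 13
f 10 13 11
f 11 13 14
f 11 14 12
f 13 9 15
f 13 15 14
f 14 15 16
f 14 16 12
f 15 9 17
f 15 17 16
f 16 17 18
f 16 18 12
f 17 9 19
f 17 19 18
f 18 19 20
f 18 20 12
f 19 9 21
f 19 21 20
f 20 21 22
f 20 22 12
f 21 9 23
f 21 23 22
f 22 23 24
f 22 24 12
f 23 9 25
f 23 25 24
f 24 25 26
f 24 26 12
f 25 9 27
f 25 27 26
f 26 27 28
f 26 28 12
f 27 9 29
f 27 29 28
f 28 29 30
f 28 30 12
f 29 9 31
f 29 31 30
f 30 31 32
f 30 32 12
f 31 9 33
f 31 33 32
f 32 33 34
f 32 34 12
f 33 9 35
f 33 35 34
f 34 35 36
f 34 36 12
f 35 9 37
f 35 37 36
f 36 37 38
f 36 38 12
f 37 9 39
f 37 39 38
f 38 39 40
f 38 40 12
f 39 9 41
f 39 41 40
f 40 41 42
f 40 42 12
f 41 9 10
f 41 10 42
f 42 10 11
f 42 11 12



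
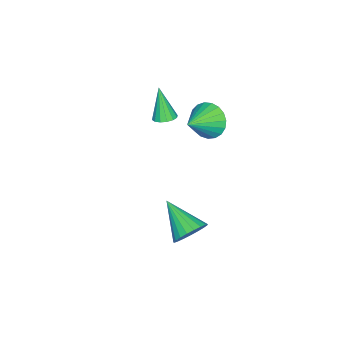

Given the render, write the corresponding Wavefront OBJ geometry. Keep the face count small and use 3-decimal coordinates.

v -2.403 0.619 -0.782
v -1.988 0.815 -1.533
v -1.157 0.301 -0.178
v -1.99 1.137 -1.361
v -2.063 1.37 -1.088
v -2.194 1.473 -0.763
v -2.362 1.429 -0.441
v -2.537 1.244 -0.177
v -2.688 0.951 -0.019
v -2.79 0.6 0.008
v -2.825 0.253 -0.102
v -2.787 -0.031 -0.33
v -2.683 -0.203 -0.635
v -2.53 -0.232 -0.966
v -2.355 -0.115 -1.266
v -2.188 0.129 -1.481
v -2.059 0.458 -1.576
v 2.605 2.264 -3.015
v 3.003 1.771 -3.451
v 1.975 0.936 -2.085
v 3.212 1.836 -3.217
v 3.315 1.975 -2.948
v 3.296 2.164 -2.69
v 3.157 2.371 -2.489
v 2.923 2.559 -2.379
v 2.633 2.697 -2.378
v 2.339 2.759 -2.488
v 2.091 2.736 -2.689
v 1.931 2.632 -2.946
v 1.888 2.464 -3.215
v 1.969 2.261 -3.45
v 2.16 2.059 -3.609
v 2.428 1.893 -3.666
v 2.726 1.791 -3.61
v -2.724 -1.459 -1.651
v -2.397 -1.873 -1.699
v -3.036 -1.881 -0.129
v -2.239 -1.667 -1.61
v -2.211 -1.406 -1.531
v -2.32 -1.158 -1.485
v -2.538 -0.992 -1.483
v -2.806 -0.95 -1.526
v -3.052 -1.044 -1.603
v -3.21 -1.25 -1.692
v -3.238 -1.511 -1.771
v -3.128 -1.759 -1.817
v -2.911 -1.925 -1.819
v -2.643 -1.967 -1.776
f 2 1 4
f 2 4 3
f 4 1 5
f 4 5 3
f 5 1 6
f 5 6 3
f 6 1 7
f 6 7 3
f 7 1 8
f 7 8 3
f 8 1 9
f 8 9 3
f 9 1 10
f 9 10 3
f 10 1 11
f 10 11 3
f 11 1 12
f 11 12 3
f 12 1 13
f 12 13 3
f 13 1 14
f 13 14 3
f 14 1 15
f 14 15 3
f 15 1 16
f 15 16 3
f 16 1 17
f 16 17 3
f 17 1 2
f 17 2 3
f 19 18 21
f 19 21 20
f 21 18 22
f 21 22 20
f 22 18 23
f 22 23 20
f 23 18 24
f 23 24 20
f 24 18 25
f 24 25 20
f 25 18 26
f 25 26 20
f 26 18 27
f 26 27 20
f 27 18 28
f 27 28 20
f 28 18 29
f 28 29 20
f 29 18 30
f 29 30 20
f 30 18 31
f 30 31 20
f 31 18 32
f 31 32 20
f 32 18 33
f 32 33 20
f 33 18 34
f 33 34 20
f 34 18 19
f 34 19 20
f 36 35 38
f 36 38 37
f 38 35 39
f 38 39 37
f 39 35 40
f 39 40 37
f 40 35 41
f 40 41 37
f 41 35 42
f 41 42 37
f 42 35 43
f 42 43 37
f 43 35 44
f 43 44 37
f 44 35 45
f 44 45 37
f 45 35 46
f 45 46 37
f 46 35 47
f 46 47 37
f 47 35 48
f 47 48 37
f 48 35 36
f 48 36 37



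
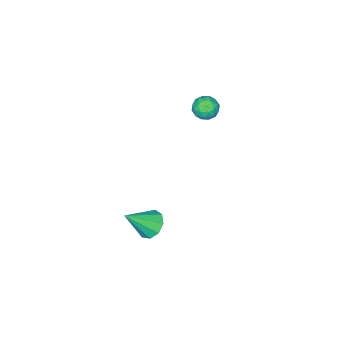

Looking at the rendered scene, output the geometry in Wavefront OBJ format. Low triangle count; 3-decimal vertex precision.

v 3.45 -1.203 0.112
v 3.75 -1.655 -0.376
v 4.49 -1.717 1.228
v 3.981 -1.212 -0.388
v 3.964 -0.765 -0.166
v 3.705 -0.523 0.187
v 3.328 -0.599 0.504
v 3.007 -0.958 0.638
v 2.893 -1.431 0.526
v 3.04 -1.797 0.221
v 3.378 -1.886 -0.136
v -2.58 -2.663 2.879
v -2.277 -2.38 3.382
v -1.763 -3.32 2.758
v -1.46 -3.037 3.261
v -1.995 -3.396 3.363
v -2.499 -2.99 3.437
v -1.541 -2.71 2.703
v -2.045 -2.304 2.777
v -1.635 -2.409 3.273
v -1.915 -2.832 3.681
v -2.125 -2.868 2.459
v -2.405 -3.291 2.867
v -2.5 -2.464 3.141
v -1.54 -3.236 2.999
v -1.854 -3.447 3.059
v -1.676 -3.281 3.354
v -2.631 -2.823 3.174
v -2.453 -2.656 3.469
v -2.287 -3.253 3.458
v -1.587 -3.044 2.671
v -1.409 -2.877 2.966
v -2.364 -2.419 2.786
v -2.186 -2.253 3.081
v -1.753 -2.447 2.682
v -1.945 -2.314 3.372
v -1.465 -2.7 3.301
v -1.512 -2.508 2.973
v -1.808 -2.27 3.017
v -2.11 -2.563 3.612
v -1.63 -2.949 3.541
v -1.944 -3.161 3.601
v -2.24 -2.922 3.645
v -1.732 -2.58 3.548
v -2.41 -2.751 2.599
v -1.93 -3.137 2.528
v -1.8 -2.778 2.495
v -2.096 -2.539 2.539
v -2.575 -3 2.839
v -2.095 -3.386 2.768
v -2.232 -3.43 3.123
v -2.528 -3.192 3.167
v -2.308 -3.12 2.592
f 2 1 4
f 2 4 3
f 4 1 5
f 4 5 3
f 5 1 6
f 5 6 3
f 6 1 7
f 6 7 3
f 7 1 8
f 7 8 3
f 8 1 9
f 8 9 3
f 9 1 10
f 9 10 3
f 10 1 11
f 10 11 3
f 11 1 2
f 11 2 3
f 12 49 28
f 49 23 52
f 28 52 17
f 49 52 28
f 12 28 24
f 28 17 29
f 24 29 13
f 28 29 24
f 12 24 33
f 24 13 34
f 33 34 19
f 24 34 33
f 12 33 45
f 33 19 48
f 45 48 22
f 33 48 45
f 12 45 49
f 45 22 53
f 49 53 23
f 45 53 49
f 13 29 40
f 29 17 43
f 40 43 21
f 29 43 40
f 17 52 30
f 52 23 51
f 30 51 16
f 52 51 30
f 23 53 50
f 53 22 46
f 50 46 14
f 53 46 50
f 22 48 47
f 48 19 35
f 47 35 18
f 48 35 47
f 19 34 39
f 34 13 36
f 39 36 20
f 34 36 39
f 15 41 27
f 41 21 42
f 27 42 16
f 41 42 27
f 15 27 25
f 27 16 26
f 25 26 14
f 27 26 25
f 15 25 32
f 25 14 31
f 32 31 18
f 25 31 32
f 15 32 37
f 32 18 38
f 37 38 20
f 32 38 37
f 15 37 41
f 37 20 44
f 41 44 21
f 37 44 41
f 16 42 30
f 42 21 43
f 30 43 17
f 42 43 30
f 14 26 50
f 26 16 51
f 50 51 23
f 26 51 50
f 18 31 47
f 31 14 46
f 47 46 22
f 31 46 47
f 20 38 39
f 38 18 35
f 39 35 19
f 38 35 39
f 21 44 40
f 44 20 36
f 40 36 13
f 44 36 40



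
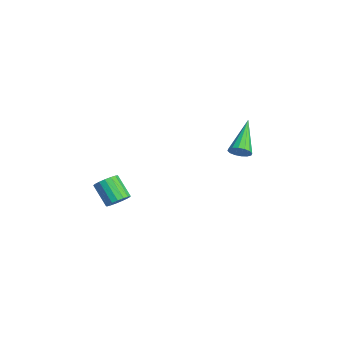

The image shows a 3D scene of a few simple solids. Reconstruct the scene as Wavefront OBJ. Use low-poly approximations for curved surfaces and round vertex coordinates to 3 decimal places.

v -0.13 2.149 0.918
v 0.24 2.454 1.144
v -1.45 2.991 1.942
v 0.157 2.594 0.923
v -0.002 2.615 0.7
v -0.196 2.511 0.536
v -0.372 2.31 0.475
v -0.483 2.066 0.532
v -0.5 1.844 0.692
v -0.418 1.704 0.914
v -0.258 1.683 1.136
v -0.065 1.787 1.3
v 0.111 1.989 1.362
v 0.223 2.233 1.305
v -0.094 -3.179 -0.995
v 0.145 -2.825 -0.618
v -0.687 -3.126 0.192
v -0.926 -3.481 -0.185
v -0.038 -2.669 -0.748
v -0.87 -2.97 0.063
v -0.233 -2.63 -0.934
v -1.065 -2.931 -0.124
v -0.397 -2.717 -1.134
v -1.229 -3.018 -0.324
v -0.491 -2.91 -1.303
v -1.323 -3.211 -0.492
v -0.494 -3.164 -1.401
v -1.326 -3.466 -0.59
v -0.406 -3.422 -1.406
v -1.238 -3.724 -0.596
v -0.246 -3.625 -1.317
v -1.078 -3.926 -0.507
v -0.051 -3.725 -1.154
v -0.883 -4.026 -0.344
v 0.134 -3.7 -0.955
v -0.699 -4.002 -0.145
v 0.267 -3.556 -0.765
v -0.566 -3.858 0.045
v 0.317 -3.326 -0.628
v -0.516 -3.627 0.182
v 0.273 -3.062 -0.575
v -0.559 -3.363 0.235
f 2 1 4
f 2 4 3
f 4 1 5
f 4 5 3
f 5 1 6
f 5 6 3
f 6 1 7
f 6 7 3
f 7 1 8
f 7 8 3
f 8 1 9
f 8 9 3
f 9 1 10
f 9 10 3
f 10 1 11
f 10 11 3
f 11 1 12
f 11 12 3
f 12 1 13
f 12 13 3
f 13 1 14
f 13 14 3
f 14 1 2
f 14 2 3
f 16 15 19
f 16 19 17
f 17 19 20
f 17 20 18
f 19 15 21
f 19 21 20
f 20 21 22
f 20 22 18
f 21 15 23
f 21 23 22
f 22 23 24
f 22 24 18
f 23 15 25
f 23 25 24
f 24 25 26
f 24 26 18
f 25 15 27
f 25 27 26
f 26 27 28
f 26 28 18
f 27 15 29
f 27 29 28
f 28 29 30
f 28 30 18
f 29 15 31
f 29 31 30
f 30 31 32
f 30 32 18
f 31 15 33
f 31 33 32
f 32 33 34
f 32 34 18
f 33 15 35
f 33 35 34
f 34 35 36
f 34 36 18
f 35 15 37
f 35 37 36
f 36 37 38
f 36 38 18
f 37 15 39
f 37 39 38
f 38 39 40
f 38 40 18
f 39 15 41
f 39 41 40
f 40 41 42
f 40 42 18
f 41 15 16
f 41 16 42
f 42 16 17
f 42 17 18



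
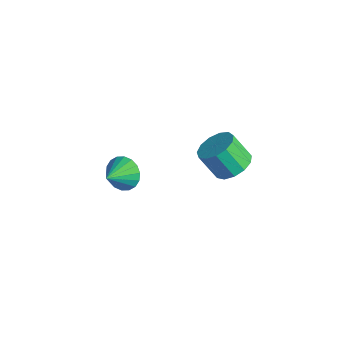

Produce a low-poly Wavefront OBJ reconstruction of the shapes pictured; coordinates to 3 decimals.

v 2.217 4.172 -2.483
v 3.105 4.192 -2.001
v 2.41 3.609 -0.696
v 1.523 3.588 -1.177
v 2.859 4.697 -1.906
v 2.165 4.113 -0.601
v 2.41 5.035 -1.994
v 1.715 4.451 -0.689
v 1.9 5.099 -2.238
v 1.205 4.515 -0.932
v 1.49 4.868 -2.559
v 0.795 4.285 -1.253
v 1.311 4.417 -2.856
v 0.616 3.833 -1.55
v 1.42 3.888 -3.034
v 0.725 3.304 -1.729
v 1.782 3.449 -3.038
v 1.088 2.865 -1.732
v 2.283 3.239 -2.865
v 1.588 2.656 -1.559
v 2.762 3.326 -2.571
v 2.067 2.742 -1.265
v 3.069 3.681 -2.249
v 2.374 3.098 -0.943
v 1.797 -1.454 -0.249
v 2.15 -0.913 0.392
v 2.243 -2.546 0.429
v 1.775 -0.981 0.529
v 1.404 -1.143 0.511
v 1.111 -1.367 0.343
v 0.954 -1.608 0.058
v 0.964 -1.818 -0.288
v 1.139 -1.957 -0.626
v 1.444 -1.995 -0.889
v 1.819 -1.927 -1.026
v 2.19 -1.765 -1.008
v 2.483 -1.541 -0.84
v 2.64 -1.3 -0.555
v 2.63 -1.09 -0.209
v 2.455 -0.951 0.129
f 2 1 5
f 2 5 3
f 3 5 6
f 3 6 4
f 5 1 7
f 5 7 6
f 6 7 8
f 6 8 4
f 7 1 9
f 7 9 8
f 8 9 10
f 8 10 4
f 9 1 11
f 9 11 10
f 10 11 12
f 10 12 4
f 11 1 13
f 11 13 12
f 12 13 14
f 12 14 4
f 13 1 15
f 13 15 14
f 14 15 16
f 14 16 4
f 15 1 17
f 15 17 16
f 16 17 18
f 16 18 4
f 17 1 19
f 17 19 18
f 18 19 20
f 18 20 4
f 19 1 21
f 19 21 20
f 20 21 22
f 20 22 4
f 21 1 23
f 21 23 22
f 22 23 24
f 22 24 4
f 23 1 2
f 23 2 24
f 24 2 3
f 24 3 4
f 26 25 28
f 26 28 27
f 28 25 29
f 28 29 27
f 29 25 30
f 29 30 27
f 30 25 31
f 30 31 27
f 31 25 32
f 31 32 27
f 32 25 33
f 32 33 27
f 33 25 34
f 33 34 27
f 34 25 35
f 34 35 27
f 35 25 36
f 35 36 27
f 36 25 37
f 36 37 27
f 37 25 38
f 37 38 27
f 38 25 39
f 38 39 27
f 39 25 40
f 39 40 27
f 40 25 26
f 40 26 27



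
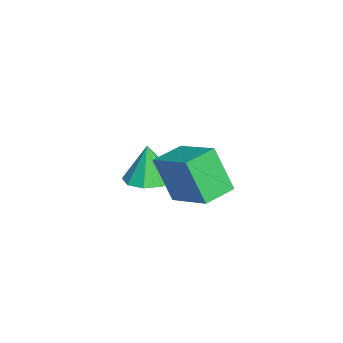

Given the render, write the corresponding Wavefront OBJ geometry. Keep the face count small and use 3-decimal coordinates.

v -0.408 1.785 -2.933
v -0.837 1.01 -1.062
v 1.008 3.126 -2.053
v 0.579 2.352 -0.182
v 0.601 0.828 -3.098
v 0.172 0.054 -1.227
v 2.017 2.17 -2.218
v 1.588 1.395 -0.347
v -3.296 -0.44 -4.619
v -2.55 -1.22 -4.583
v -3.484 -0.54 -2.881
v -2.228 -0.558 -4.51
v -2.407 0.158 -4.488
v -3.001 0.595 -4.527
v -3.734 0.547 -4.609
v -4.262 0.038 -4.695
v -4.338 -0.695 -4.745
v -3.927 -1.309 -4.736
v -3.221 -1.516 -4.672
f 2 4 1
f 5 2 1
f 1 4 3
f 3 5 1
f 2 8 4
f 6 2 5
f 6 8 2
f 4 8 3
f 7 5 3
f 3 8 7
f 7 6 5
f 8 6 7
f 10 9 12
f 10 12 11
f 12 9 13
f 12 13 11
f 13 9 14
f 13 14 11
f 14 9 15
f 14 15 11
f 15 9 16
f 15 16 11
f 16 9 17
f 16 17 11
f 17 9 18
f 17 18 11
f 18 9 19
f 18 19 11
f 19 9 10
f 19 10 11



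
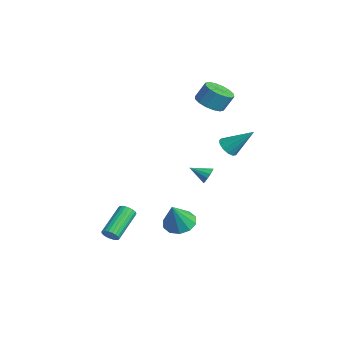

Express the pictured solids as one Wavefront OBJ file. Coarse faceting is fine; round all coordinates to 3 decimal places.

v -0.926 1.795 -1.151
v -0.536 1.732 -0.798
v -1.494 0.985 -0.669
v -0.724 1.933 -0.681
v -0.976 2.09 -0.714
v -1.212 2.153 -0.885
v -1.357 2.103 -1.141
v -1.366 1.955 -1.4
v -1.235 1.756 -1.58
v -1.006 1.569 -1.624
v -0.751 1.454 -1.518
v -0.553 1.447 -1.295
v -0.472 1.551 -1.026
v -2.775 2.64 3.115
v -1.919 2.493 3.062
v -1.769 3.013 4.032
v -2.625 3.16 4.085
v -1.982 2.89 2.859
v -1.832 3.41 3.828
v -2.257 3.22 2.724
v -2.108 3.74 3.694
v -2.671 3.394 2.695
v -2.522 3.914 3.664
v -3.113 3.367 2.777
v -2.964 3.887 3.747
v -3.464 3.144 2.951
v -3.315 3.665 3.92
v -3.631 2.787 3.168
v -3.481 3.307 4.138
v -3.568 2.39 3.372
v -3.418 2.91 4.341
v -3.292 2.06 3.506
v -3.143 2.58 4.476
v -2.878 1.886 3.536
v -2.729 2.406 4.505
v -2.436 1.913 3.453
v -2.287 2.433 4.423
v -2.085 2.135 3.28
v -1.936 2.656 4.249
v 0.204 2.352 1.429
v 0.765 2.354 1.1
v 0.916 3.448 2.651
v 0.566 2.632 0.967
v 0.253 2.82 0.98
v -0.077 2.86 1.136
v -0.316 2.738 1.385
v -0.391 2.494 1.647
v -0.276 2.204 1.84
v -0.009 1.962 1.903
v 0.326 1.843 1.814
v 0.622 1.886 1.604
v 0.786 2.076 1.337
v 2.141 -1.127 -2.192
v 2.968 -0.924 -2.372
v 2.619 -1.733 -0.688
v 2.742 -0.5 -2.13
v 2.286 -0.316 -1.911
v 1.776 -0.442 -1.799
v 1.405 -0.829 -1.838
v 1.315 -1.33 -2.011
v 1.541 -1.753 -2.254
v 1.996 -1.937 -2.473
v 2.507 -1.812 -2.584
v 2.878 -1.425 -2.546
v 0.275 -4.085 -3.513
v 0.511 -3.725 -3.768
v -0.499 -2.395 -2.821
v -0.735 -2.755 -2.567
v 0.347 -3.764 -3.889
v -0.664 -2.433 -2.943
v 0.17 -3.857 -3.946
v -0.84 -2.527 -2.999
v 0.011 -3.991 -3.927
v -0.999 -2.66 -2.981
v -0.102 -4.14 -3.838
v -1.112 -2.81 -2.891
v -0.149 -4.281 -3.692
v -1.159 -2.95 -2.745
v -0.124 -4.387 -3.515
v -1.134 -3.056 -2.568
v -0.029 -4.441 -3.338
v -1.039 -3.111 -2.391
v 0.118 -4.434 -3.191
v -0.892 -3.103 -2.244
v 0.292 -4.366 -3.1
v -0.718 -3.036 -2.153
v 0.464 -4.25 -3.08
v -0.547 -2.919 -2.134
v 0.602 -4.105 -3.136
v -0.408 -2.775 -2.189
v 0.684 -3.957 -3.256
v -0.326 -2.627 -2.31
v 0.696 -3.831 -3.421
v -0.314 -2.501 -2.475
v 0.634 -3.749 -3.602
v -0.376 -2.419 -2.656
f 2 1 4
f 2 4 3
f 4 1 5
f 4 5 3
f 5 1 6
f 5 6 3
f 6 1 7
f 6 7 3
f 7 1 8
f 7 8 3
f 8 1 9
f 8 9 3
f 9 1 10
f 9 10 3
f 10 1 11
f 10 11 3
f 11 1 12
f 11 12 3
f 12 1 13
f 12 13 3
f 13 1 2
f 13 2 3
f 15 14 18
f 15 18 16
f 16 18 19
f 16 19 17
f 18 14 20
f 18 20 19
f 19 20 21
f 19 21 17
f 20 14 22
f 20 22 21
f 21 22 23
f 21 23 17
f 22 14 24
f 22 24 23
f 23 24 25
f 23 25 17
f 24 14 26
f 24 26 25
f 25 26 27
f 25 27 17
f 26 14 28
f 26 28 27
f 27 28 29
f 27 29 17
f 28 14 30
f 28 30 29
f 29 30 31
f 29 31 17
f 30 14 32
f 30 32 31
f 31 32 33
f 31 33 17
f 32 14 34
f 32 34 33
f 33 34 35
f 33 35 17
f 34 14 36
f 34 36 35
f 35 36 37
f 35 37 17
f 36 14 38
f 36 38 37
f 37 38 39
f 37 39 17
f 38 14 15
f 38 15 39
f 39 15 16
f 39 16 17
f 41 40 43
f 41 43 42
f 43 40 44
f 43 44 42
f 44 40 45
f 44 45 42
f 45 40 46
f 45 46 42
f 46 40 47
f 46 47 42
f 47 40 48
f 47 48 42
f 48 40 49
f 48 49 42
f 49 40 50
f 49 50 42
f 50 40 51
f 50 51 42
f 51 40 52
f 51 52 42
f 52 40 41
f 52 41 42
f 54 53 56
f 54 56 55
f 56 53 57
f 56 57 55
f 57 53 58
f 57 58 55
f 58 53 59
f 58 59 55
f 59 53 60
f 59 60 55
f 60 53 61
f 60 61 55
f 61 53 62
f 61 62 55
f 62 53 63
f 62 63 55
f 63 53 64
f 63 64 55
f 64 53 54
f 64 54 55
f 66 65 69
f 66 69 67
f 67 69 70
f 67 70 68
f 69 65 71
f 69 71 70
f 70 71 72
f 70 72 68
f 71 65 73
f 71 73 72
f 72 73 74
f 72 74 68
f 73 65 75
f 73 75 74
f 74 75 76
f 74 76 68
f 75 65 77
f 75 77 76
f 76 77 78
f 76 78 68
f 77 65 79
f 77 79 78
f 78 79 80
f 78 80 68
f 79 65 81
f 79 81 80
f 80 81 82
f 80 82 68
f 81 65 83
f 81 83 82
f 82 83 84
f 82 84 68
f 83 65 85
f 83 85 84
f 84 85 86
f 84 86 68
f 85 65 87
f 85 87 86
f 86 87 88
f 86 88 68
f 87 65 89
f 87 89 88
f 88 89 90
f 88 90 68
f 89 65 91
f 89 91 90
f 90 91 92
f 90 92 68
f 91 65 93
f 91 93 92
f 92 93 94
f 92 94 68
f 93 65 95
f 93 95 94
f 94 95 96
f 94 96 68
f 95 65 66
f 95 66 96
f 96 66 67
f 96 67 68



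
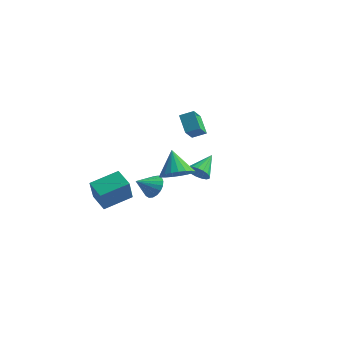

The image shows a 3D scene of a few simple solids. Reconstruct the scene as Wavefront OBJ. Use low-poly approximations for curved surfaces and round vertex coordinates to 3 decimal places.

v -3.888 -2.684 -1.636
v -3.382 -3.559 -0.11
v -3.09 -1.165 -1.028
v -2.584 -2.041 0.497
v -2.836 -3.019 -2.177
v -2.33 -3.895 -0.652
v -2.038 -1.501 -1.57
v -1.532 -2.376 -0.044
v 0.415 -2.684 0.399
v 0.984 -2.581 0.952
v -0.035 -3.656 1.041
v 0.718 -2.378 1.073
v 0.392 -2.235 1.061
v 0.071 -2.181 0.917
v -0.182 -2.227 0.671
v -0.317 -2.363 0.37
v -0.306 -2.562 0.076
v -0.153 -2.786 -0.155
v 0.113 -2.989 -0.276
v 0.439 -3.132 -0.264
v 0.76 -3.186 -0.12
v 1.013 -3.141 0.126
v 1.148 -3.005 0.427
v 1.137 -2.805 0.721
v 2.891 -3.801 2.466
v 3.746 -3.677 2.907
v 2.109 -3.279 3.834
v 3.687 -3.317 2.736
v 3.49 -3.041 2.518
v 3.19 -2.896 2.291
v 2.838 -2.907 2.094
v 2.495 -3.073 1.962
v 2.221 -3.366 1.917
v 2.062 -3.733 1.966
v 2.047 -4.112 2.103
v 2.177 -4.438 2.302
v 2.431 -4.653 2.529
v 2.765 -4.722 2.746
v 3.12 -4.631 2.914
v 3.436 -4.396 3.005
v 3.657 -4.059 3.002
v -2.371 3.11 3.124
v -1.682 3.58 3.489
v -2.585 4.015 2.365
v -1.896 4.484 2.73
v -1.484 2.536 2.19
v -0.795 3.005 2.555
v -1.698 3.44 1.431
v -1.009 3.91 1.796
v 1.371 -0.01 0.731
v 1.619 -0.395 1.3
v 1.329 1.29 1.629
v 1.91 -0.278 1.145
v 2.077 -0.1 0.895
v 2.083 0.099 0.608
v 1.925 0.273 0.349
v 1.641 0.382 0.177
v 1.295 0.402 0.133
v 0.967 0.327 0.225
v 0.731 0.175 0.434
v 0.642 -0.019 0.71
v 0.72 -0.211 0.991
v 0.947 -0.357 1.213
v 1.272 -0.423 1.324
f 2 4 1
f 5 2 1
f 1 4 3
f 3 5 1
f 2 8 4
f 6 2 5
f 6 8 2
f 4 8 3
f 7 5 3
f 3 8 7
f 7 6 5
f 8 6 7
f 10 9 12
f 10 12 11
f 12 9 13
f 12 13 11
f 13 9 14
f 13 14 11
f 14 9 15
f 14 15 11
f 15 9 16
f 15 16 11
f 16 9 17
f 16 17 11
f 17 9 18
f 17 18 11
f 18 9 19
f 18 19 11
f 19 9 20
f 19 20 11
f 20 9 21
f 20 21 11
f 21 9 22
f 21 22 11
f 22 9 23
f 22 23 11
f 23 9 24
f 23 24 11
f 24 9 10
f 24 10 11
f 26 25 28
f 26 28 27
f 28 25 29
f 28 29 27
f 29 25 30
f 29 30 27
f 30 25 31
f 30 31 27
f 31 25 32
f 31 32 27
f 32 25 33
f 32 33 27
f 33 25 34
f 33 34 27
f 34 25 35
f 34 35 27
f 35 25 36
f 35 36 27
f 36 25 37
f 36 37 27
f 37 25 38
f 37 38 27
f 38 25 39
f 38 39 27
f 39 25 40
f 39 40 27
f 40 25 41
f 40 41 27
f 41 25 26
f 41 26 27
f 43 45 42
f 46 43 42
f 42 45 44
f 44 46 42
f 43 49 45
f 47 43 46
f 47 49 43
f 45 49 44
f 48 46 44
f 44 49 48
f 48 47 46
f 49 47 48
f 51 50 53
f 51 53 52
f 53 50 54
f 53 54 52
f 54 50 55
f 54 55 52
f 55 50 56
f 55 56 52
f 56 50 57
f 56 57 52
f 57 50 58
f 57 58 52
f 58 50 59
f 58 59 52
f 59 50 60
f 59 60 52
f 60 50 61
f 60 61 52
f 61 50 62
f 61 62 52
f 62 50 63
f 62 63 52
f 63 50 64
f 63 64 52
f 64 50 51
f 64 51 52

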